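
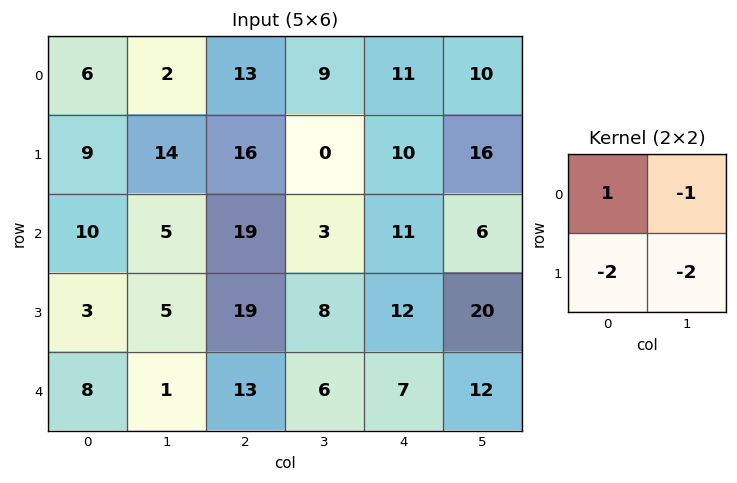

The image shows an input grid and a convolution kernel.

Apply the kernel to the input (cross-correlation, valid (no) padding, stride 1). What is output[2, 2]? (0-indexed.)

The receptive field on the input at this output position is [19 3 / 19 8]. Elementwise product with the kernel and sum: 19·1 + 3·-1 + 19·-2 + 8·-2.

-38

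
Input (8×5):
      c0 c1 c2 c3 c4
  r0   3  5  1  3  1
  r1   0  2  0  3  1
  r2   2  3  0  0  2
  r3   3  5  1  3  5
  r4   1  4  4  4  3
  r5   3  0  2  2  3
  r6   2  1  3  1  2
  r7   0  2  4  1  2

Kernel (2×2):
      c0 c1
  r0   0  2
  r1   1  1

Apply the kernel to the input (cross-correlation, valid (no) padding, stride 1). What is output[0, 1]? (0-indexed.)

4

The receptive field on the input at this output position is [5 1 / 2 0]. Elementwise product with the kernel and sum: 1·2 + 2·1 + 0·1.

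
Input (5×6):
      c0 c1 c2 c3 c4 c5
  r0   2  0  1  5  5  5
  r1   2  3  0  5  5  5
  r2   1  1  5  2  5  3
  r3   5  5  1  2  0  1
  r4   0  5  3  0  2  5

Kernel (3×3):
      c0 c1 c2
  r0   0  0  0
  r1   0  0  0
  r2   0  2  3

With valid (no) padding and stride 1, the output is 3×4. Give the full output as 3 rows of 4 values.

Output[0,0]: The receptive field on the input at this output position is [2 0 1 / 2 3 0 / 1 1 5]. Elementwise product with the kernel and sum: 1·2 + 5·3.
Output[0,1]: The receptive field on the input at this output position is [0 1 5 / 3 0 5 / 1 5 2]. Elementwise product with the kernel and sum: 5·2 + 2·3.

17 16 19 19
13 8 4 3
19 6 6 19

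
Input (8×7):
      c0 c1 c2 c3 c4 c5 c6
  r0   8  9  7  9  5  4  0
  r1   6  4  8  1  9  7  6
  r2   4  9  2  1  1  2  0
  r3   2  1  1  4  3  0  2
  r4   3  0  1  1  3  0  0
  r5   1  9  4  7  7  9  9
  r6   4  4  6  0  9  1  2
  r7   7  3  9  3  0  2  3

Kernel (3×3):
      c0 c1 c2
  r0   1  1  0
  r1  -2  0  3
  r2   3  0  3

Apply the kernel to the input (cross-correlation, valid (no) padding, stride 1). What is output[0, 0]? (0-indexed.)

The receptive field on the input at this output position is [8 9 7 / 6 4 8 / 4 9 2]. Elementwise product with the kernel and sum: 8·1 + 9·1 + 6·-2 + 8·3 + 4·3 + 2·3.

47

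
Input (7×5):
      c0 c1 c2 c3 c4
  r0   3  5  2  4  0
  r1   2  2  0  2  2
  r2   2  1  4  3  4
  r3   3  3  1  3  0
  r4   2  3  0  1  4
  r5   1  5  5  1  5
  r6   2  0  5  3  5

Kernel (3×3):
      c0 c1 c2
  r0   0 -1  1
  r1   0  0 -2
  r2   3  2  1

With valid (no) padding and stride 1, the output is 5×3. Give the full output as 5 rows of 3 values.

Output[0,0]: The receptive field on the input at this output position is [3 5 2 / 2 2 0 / 2 1 4]. Elementwise product with the kernel and sum: 5·-1 + 2·1 + 0·-2 + 2·3 + 1·2 + 4·1.
Output[0,1]: The receptive field on the input at this output position is [5 2 4 / 2 0 2 / 1 4 3]. Elementwise product with the kernel and sum: 2·-1 + 4·1 + 2·-2 + 1·3 + 4·2 + 3·1.

9 12 14
6 10 1
13 3 7
16 26 11
-2 12 19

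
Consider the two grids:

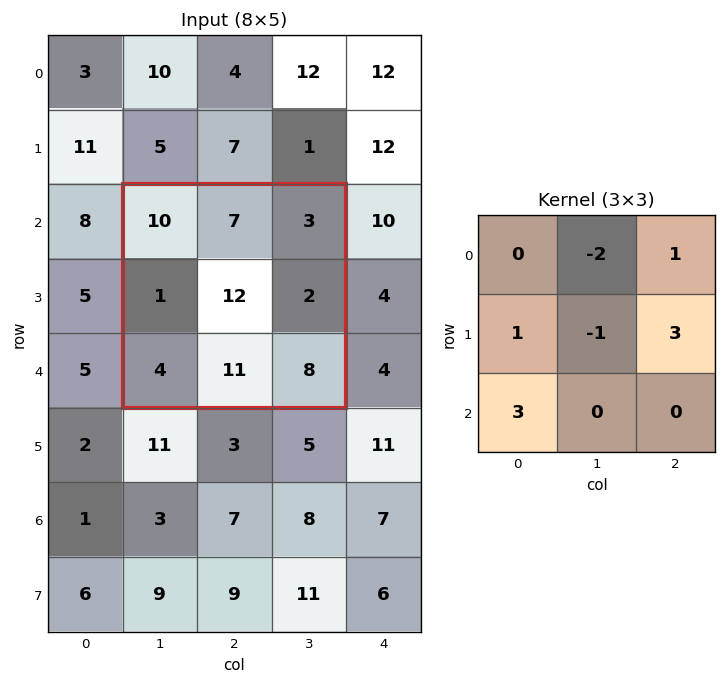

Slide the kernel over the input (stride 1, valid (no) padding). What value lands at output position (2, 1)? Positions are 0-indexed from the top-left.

The receptive field on the input at this output position is [10 7 3 / 1 12 2 / 4 11 8]. Elementwise product with the kernel and sum: 7·-2 + 3·1 + 1·1 + 12·-1 + 2·3 + 4·3.

-4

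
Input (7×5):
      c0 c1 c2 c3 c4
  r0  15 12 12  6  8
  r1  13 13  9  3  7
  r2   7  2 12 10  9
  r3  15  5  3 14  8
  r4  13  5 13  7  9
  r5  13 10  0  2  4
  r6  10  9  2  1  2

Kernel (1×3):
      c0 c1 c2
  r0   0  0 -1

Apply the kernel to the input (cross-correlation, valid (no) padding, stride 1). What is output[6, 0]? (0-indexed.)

-2

The receptive field on the input at this output position is [10 9 2]. Elementwise product with the kernel and sum: 2·-1.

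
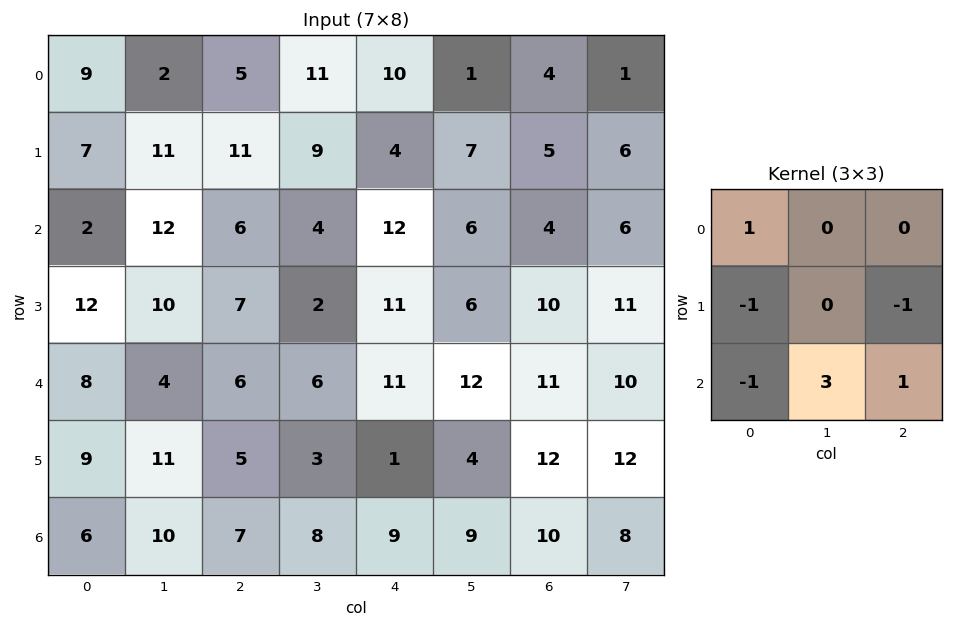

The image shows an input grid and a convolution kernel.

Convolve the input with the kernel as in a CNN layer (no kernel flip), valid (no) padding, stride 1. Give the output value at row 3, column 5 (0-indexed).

28

The receptive field on the input at this output position is [6 10 11 / 12 11 10 / 4 12 12]. Elementwise product with the kernel and sum: 6·1 + 12·-1 + 10·-1 + 4·-1 + 12·3 + 12·1.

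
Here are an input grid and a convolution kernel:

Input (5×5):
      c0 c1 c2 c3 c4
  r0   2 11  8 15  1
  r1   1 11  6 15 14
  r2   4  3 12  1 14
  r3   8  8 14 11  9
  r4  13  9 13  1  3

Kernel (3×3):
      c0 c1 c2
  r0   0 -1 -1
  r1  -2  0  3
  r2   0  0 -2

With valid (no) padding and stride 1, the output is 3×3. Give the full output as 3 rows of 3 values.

-27 -2 -14
-17 -46 -29
-15 2 -22

Output[0,0]: The receptive field on the input at this output position is [2 11 8 / 1 11 6 / 4 3 12]. Elementwise product with the kernel and sum: 11·-1 + 8·-1 + 1·-2 + 6·3 + 12·-2.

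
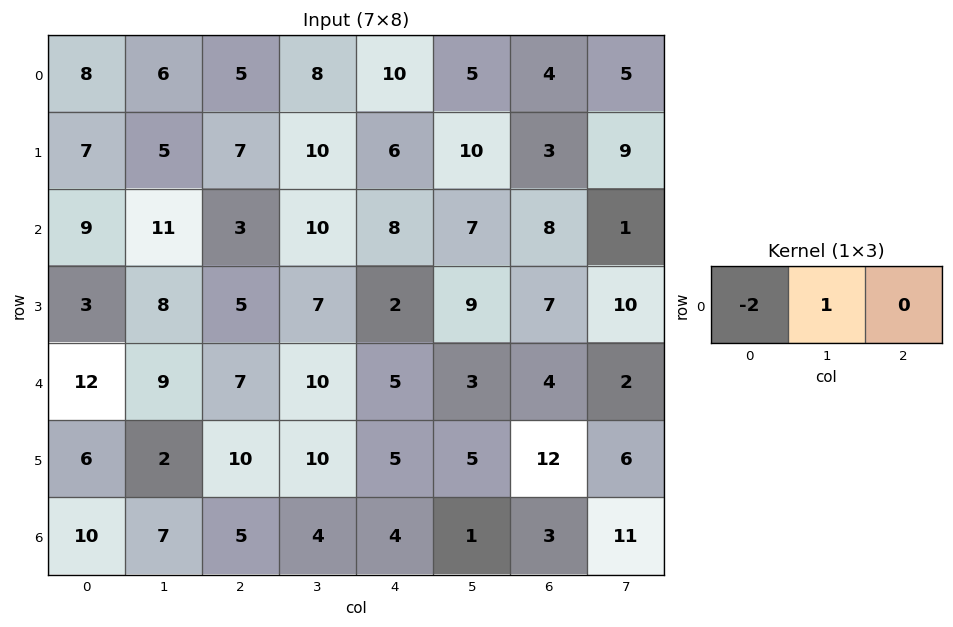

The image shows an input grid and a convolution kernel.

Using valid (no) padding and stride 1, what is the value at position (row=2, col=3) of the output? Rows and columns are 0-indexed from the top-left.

-12

The receptive field on the input at this output position is [10 8 7]. Elementwise product with the kernel and sum: 10·-2 + 8·1.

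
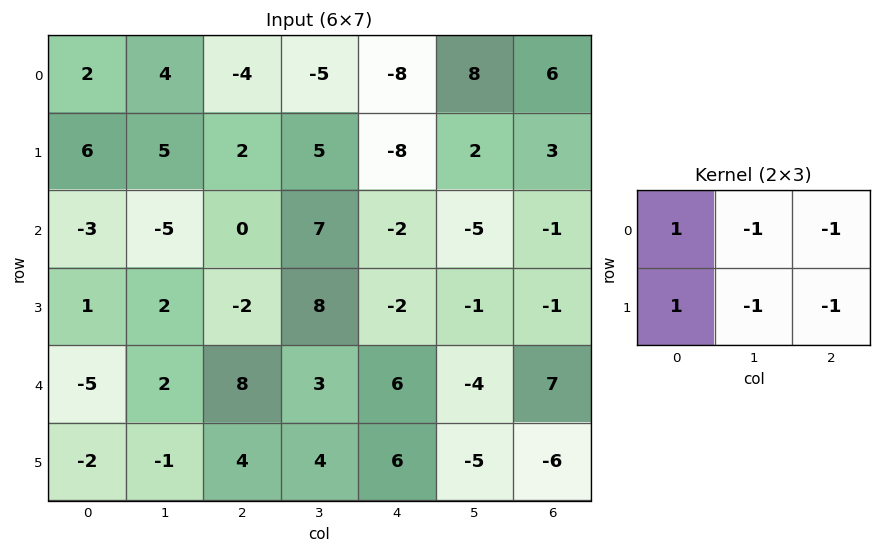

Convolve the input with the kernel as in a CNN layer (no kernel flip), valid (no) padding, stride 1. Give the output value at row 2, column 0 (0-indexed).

3

The receptive field on the input at this output position is [-3 -5 0 / 1 2 -2]. Elementwise product with the kernel and sum: -3·1 + -5·-1 + 0·-1 + 1·1 + 2·-1 + -2·-1.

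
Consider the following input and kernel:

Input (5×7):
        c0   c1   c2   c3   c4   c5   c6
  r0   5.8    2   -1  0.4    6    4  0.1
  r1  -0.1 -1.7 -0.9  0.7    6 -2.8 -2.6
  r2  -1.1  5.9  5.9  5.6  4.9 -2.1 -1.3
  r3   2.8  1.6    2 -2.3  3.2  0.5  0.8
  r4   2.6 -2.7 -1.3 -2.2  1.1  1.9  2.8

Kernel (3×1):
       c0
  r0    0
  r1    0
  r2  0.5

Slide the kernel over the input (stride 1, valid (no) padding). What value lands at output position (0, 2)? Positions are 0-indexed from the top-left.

The receptive field on the input at this output position is [-1 / -0.9 / 5.9]. Elementwise product with the kernel and sum: 5.9·0.5.

2.95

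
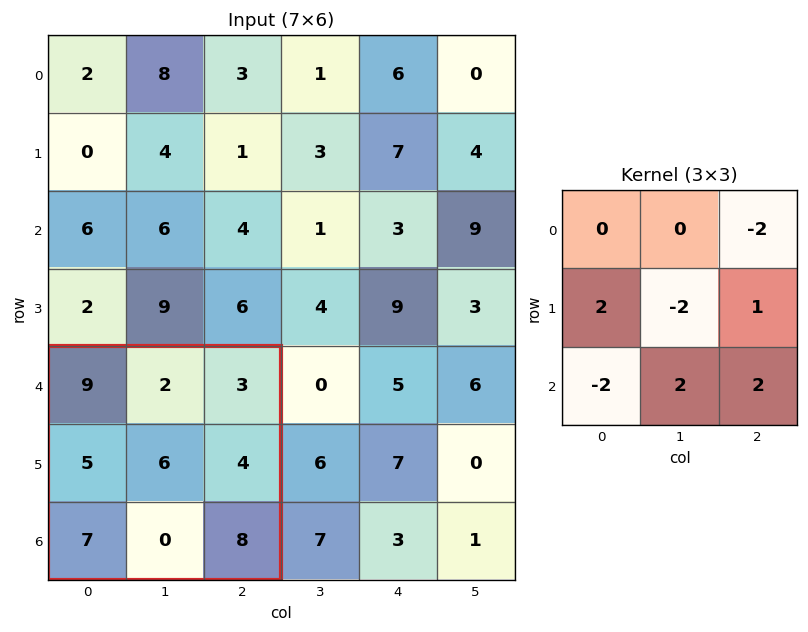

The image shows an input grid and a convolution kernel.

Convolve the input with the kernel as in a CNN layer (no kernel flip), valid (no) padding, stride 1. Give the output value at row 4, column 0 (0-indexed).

The receptive field on the input at this output position is [9 2 3 / 5 6 4 / 7 0 8]. Elementwise product with the kernel and sum: 3·-2 + 5·2 + 6·-2 + 4·1 + 7·-2 + 0·2 + 8·2.

-2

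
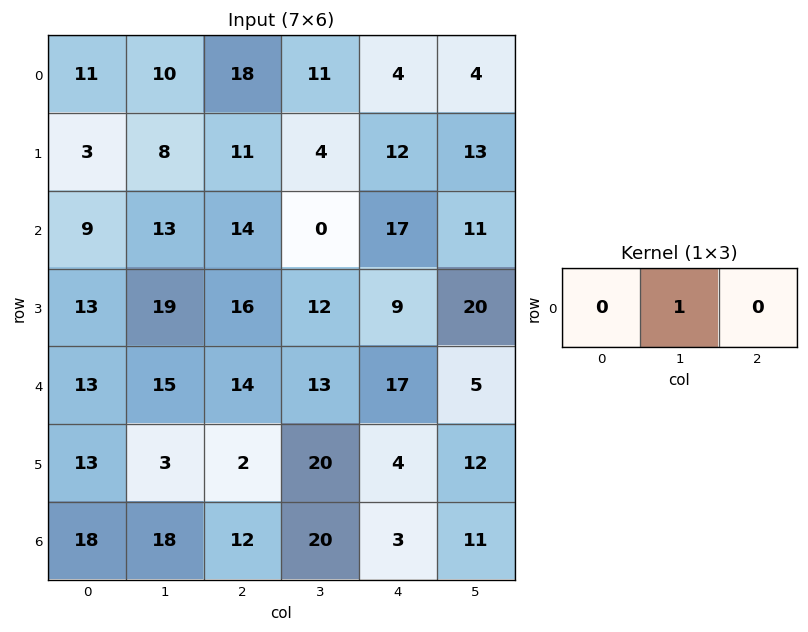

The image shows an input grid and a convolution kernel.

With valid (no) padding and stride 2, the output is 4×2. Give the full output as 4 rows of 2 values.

10 11
13 0
15 13
18 20

Output[0,0]: The receptive field on the input at this output position is [11 10 18]. Elementwise product with the kernel and sum: 10·1.
Output[0,1]: The receptive field on the input at this output position is [18 11 4]. Elementwise product with the kernel and sum: 11·1.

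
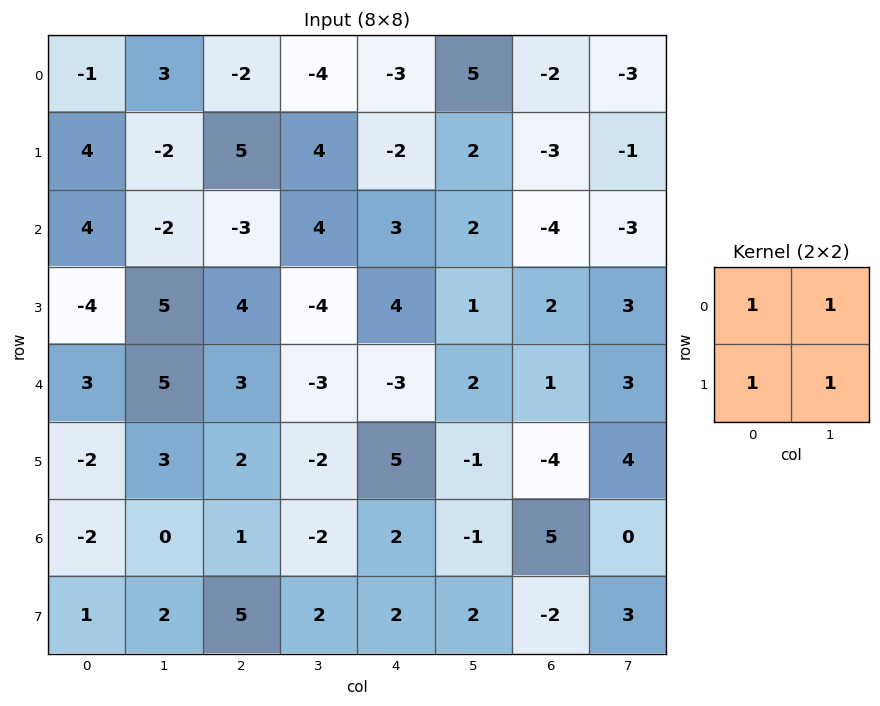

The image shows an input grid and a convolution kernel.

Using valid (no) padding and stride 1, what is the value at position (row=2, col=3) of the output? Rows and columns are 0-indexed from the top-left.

7

The receptive field on the input at this output position is [4 3 / -4 4]. Elementwise product with the kernel and sum: 4·1 + 3·1 + -4·1 + 4·1.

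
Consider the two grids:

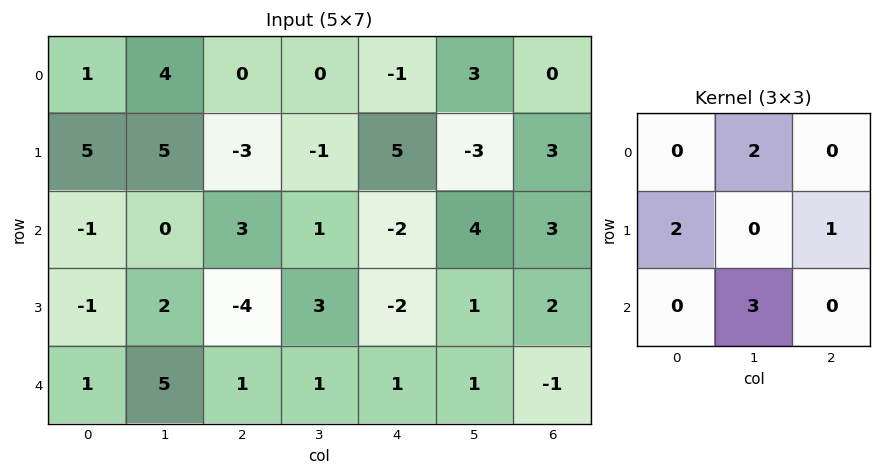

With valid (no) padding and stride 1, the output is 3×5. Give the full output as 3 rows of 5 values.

15 18 2 -13 31
17 -17 11 10 -4
9 16 -5 6 9

Output[0,0]: The receptive field on the input at this output position is [1 4 0 / 5 5 -3 / -1 0 3]. Elementwise product with the kernel and sum: 4·2 + 5·2 + -3·1 + 0·3.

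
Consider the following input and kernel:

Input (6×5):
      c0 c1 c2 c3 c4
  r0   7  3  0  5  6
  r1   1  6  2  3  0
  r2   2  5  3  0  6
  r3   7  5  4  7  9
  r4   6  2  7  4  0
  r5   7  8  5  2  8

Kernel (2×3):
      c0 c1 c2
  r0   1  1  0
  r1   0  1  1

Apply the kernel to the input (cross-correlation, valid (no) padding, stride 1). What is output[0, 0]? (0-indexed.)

The receptive field on the input at this output position is [7 3 0 / 1 6 2]. Elementwise product with the kernel and sum: 7·1 + 3·1 + 6·1 + 2·1.

18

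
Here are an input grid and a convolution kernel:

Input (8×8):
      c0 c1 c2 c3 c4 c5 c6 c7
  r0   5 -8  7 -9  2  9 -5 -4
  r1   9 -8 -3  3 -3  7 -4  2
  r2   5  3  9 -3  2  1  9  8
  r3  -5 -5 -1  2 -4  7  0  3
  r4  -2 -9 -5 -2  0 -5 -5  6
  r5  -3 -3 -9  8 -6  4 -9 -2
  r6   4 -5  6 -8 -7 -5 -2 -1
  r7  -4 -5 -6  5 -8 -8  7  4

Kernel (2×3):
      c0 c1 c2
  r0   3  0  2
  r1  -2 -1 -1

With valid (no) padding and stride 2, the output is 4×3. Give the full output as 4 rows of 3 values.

Output[0,0]: The receptive field on the input at this output position is [5 -8 7 / 9 -8 -3]. Elementwise product with the kernel and sum: 5·3 + 7·2 + 9·-2 + -8·-1 + -3·-1.

22 31 -1
49 35 25
2 1 7
43 19 -8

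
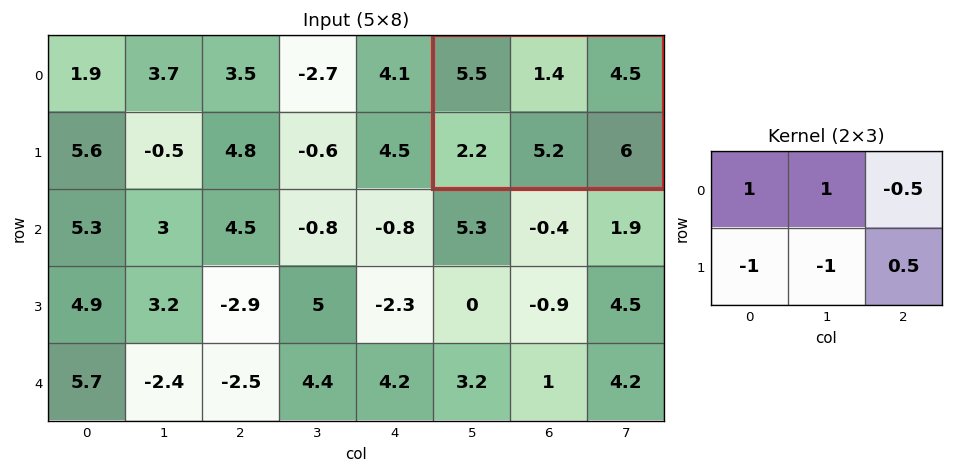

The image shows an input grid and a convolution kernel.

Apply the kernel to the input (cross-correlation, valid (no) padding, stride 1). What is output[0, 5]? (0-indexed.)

The receptive field on the input at this output position is [5.5 1.4 4.5 / 2.2 5.2 6]. Elementwise product with the kernel and sum: 5.5·1 + 1.4·1 + 4.5·-0.5 + 2.2·-1 + 5.2·-1 + 6·0.5.

0.25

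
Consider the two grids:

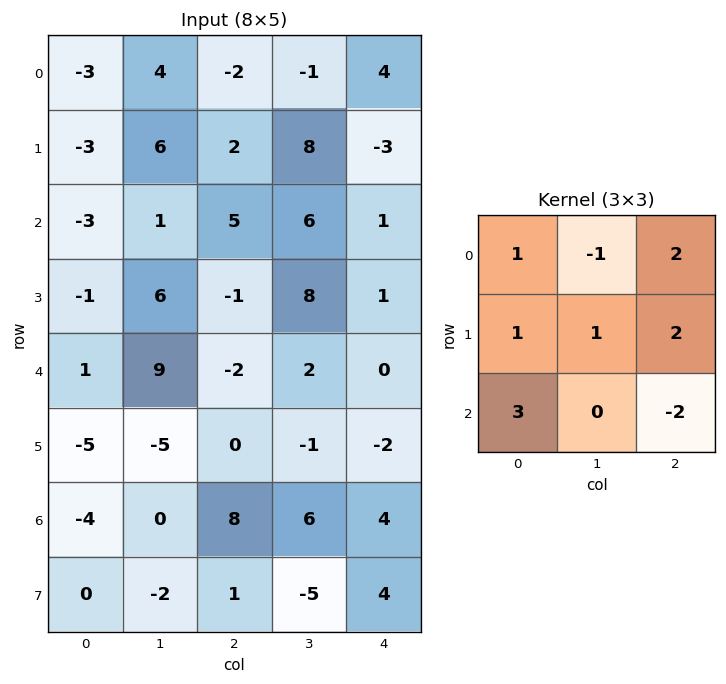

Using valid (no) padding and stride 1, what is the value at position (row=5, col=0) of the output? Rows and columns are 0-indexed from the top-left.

10

The receptive field on the input at this output position is [-5 -5 0 / -4 0 8 / 0 -2 1]. Elementwise product with the kernel and sum: -5·1 + -5·-1 + 0·2 + -4·1 + 0·1 + 8·2 + 0·3 + 1·-2.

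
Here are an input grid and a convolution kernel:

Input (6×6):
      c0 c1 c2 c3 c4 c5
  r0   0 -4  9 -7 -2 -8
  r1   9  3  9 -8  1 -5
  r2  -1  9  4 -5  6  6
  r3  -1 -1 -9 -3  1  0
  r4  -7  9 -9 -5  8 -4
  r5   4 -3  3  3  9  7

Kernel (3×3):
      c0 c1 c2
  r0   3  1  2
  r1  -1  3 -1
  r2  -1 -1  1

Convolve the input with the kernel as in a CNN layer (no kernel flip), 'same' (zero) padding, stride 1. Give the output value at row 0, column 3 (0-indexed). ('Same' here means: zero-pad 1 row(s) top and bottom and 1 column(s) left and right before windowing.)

-28

The receptive field on the zero-padded input at this output position is [0 0 0 / 9 -7 -2 / 9 -8 1]. Elementwise product with the kernel and sum: 0·3 + 0·1 + 0·2 + 9·-1 + -7·3 + -2·-1 + 9·-1 + -8·-1 + 1·1.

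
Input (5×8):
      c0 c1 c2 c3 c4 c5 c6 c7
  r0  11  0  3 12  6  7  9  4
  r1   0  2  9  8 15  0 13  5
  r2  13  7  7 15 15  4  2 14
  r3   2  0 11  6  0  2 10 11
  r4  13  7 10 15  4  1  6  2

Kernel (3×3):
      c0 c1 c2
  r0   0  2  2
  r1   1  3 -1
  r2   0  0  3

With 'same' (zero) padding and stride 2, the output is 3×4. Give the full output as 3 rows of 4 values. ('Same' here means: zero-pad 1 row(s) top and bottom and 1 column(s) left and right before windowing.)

39 21 23 45
36 65 92 65
36 56 30 59

Output[0,0]: The receptive field on the zero-padded input at this output position is [0 0 0 / 0 11 0 / 0 0 2]. Elementwise product with the kernel and sum: 0·2 + 0·2 + 0·1 + 11·3 + 0·-1 + 2·3.
Output[0,1]: The receptive field on the zero-padded input at this output position is [0 0 0 / 0 3 12 / 2 9 8]. Elementwise product with the kernel and sum: 0·2 + 0·2 + 0·1 + 3·3 + 12·-1 + 8·3.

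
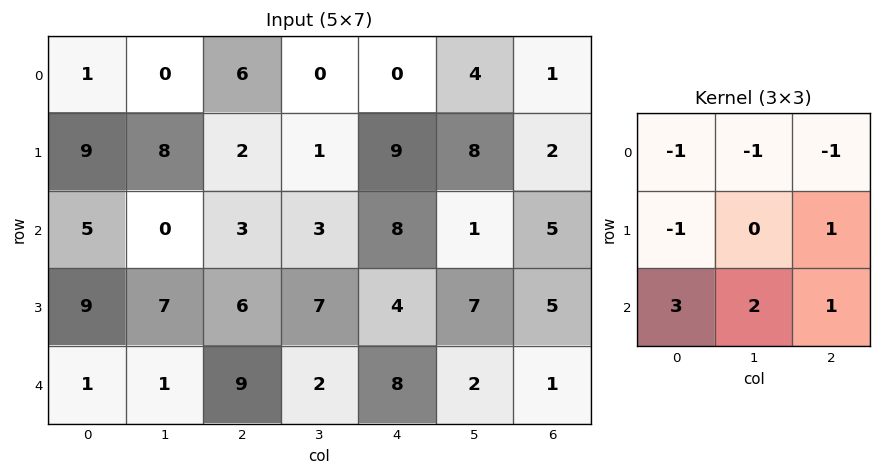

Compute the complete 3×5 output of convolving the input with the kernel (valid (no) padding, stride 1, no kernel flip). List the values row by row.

4 -4 24 29 19
26 32 29 16 9
3 17 23 12 16

Output[0,0]: The receptive field on the input at this output position is [1 0 6 / 9 8 2 / 5 0 3]. Elementwise product with the kernel and sum: 1·-1 + 0·-1 + 6·-1 + 9·-1 + 2·1 + 5·3 + 0·2 + 3·1.
Output[0,1]: The receptive field on the input at this output position is [0 6 0 / 8 2 1 / 0 3 3]. Elementwise product with the kernel and sum: 0·-1 + 6·-1 + 0·-1 + 8·-1 + 1·1 + 0·3 + 3·2 + 3·1.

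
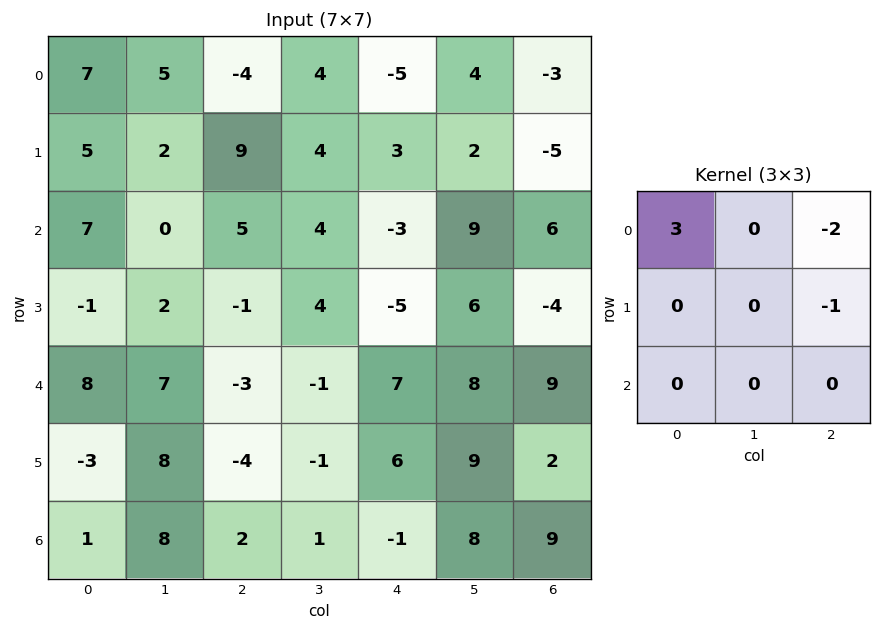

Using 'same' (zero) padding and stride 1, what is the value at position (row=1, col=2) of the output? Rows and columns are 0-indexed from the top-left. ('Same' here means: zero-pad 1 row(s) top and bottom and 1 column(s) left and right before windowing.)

The receptive field on the zero-padded input at this output position is [5 -4 4 / 2 9 4 / 0 5 4]. Elementwise product with the kernel and sum: 5·3 + 4·-2 + 4·-1.

3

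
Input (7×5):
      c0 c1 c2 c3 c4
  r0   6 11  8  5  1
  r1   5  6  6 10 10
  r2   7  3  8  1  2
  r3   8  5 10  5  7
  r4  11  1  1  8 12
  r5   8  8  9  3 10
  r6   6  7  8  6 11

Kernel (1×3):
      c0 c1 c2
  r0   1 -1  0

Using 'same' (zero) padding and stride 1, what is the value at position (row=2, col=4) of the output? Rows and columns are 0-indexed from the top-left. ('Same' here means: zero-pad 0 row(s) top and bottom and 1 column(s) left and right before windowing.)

The receptive field on the zero-padded input at this output position is [1 2 0]. Elementwise product with the kernel and sum: 1·1 + 2·-1.

-1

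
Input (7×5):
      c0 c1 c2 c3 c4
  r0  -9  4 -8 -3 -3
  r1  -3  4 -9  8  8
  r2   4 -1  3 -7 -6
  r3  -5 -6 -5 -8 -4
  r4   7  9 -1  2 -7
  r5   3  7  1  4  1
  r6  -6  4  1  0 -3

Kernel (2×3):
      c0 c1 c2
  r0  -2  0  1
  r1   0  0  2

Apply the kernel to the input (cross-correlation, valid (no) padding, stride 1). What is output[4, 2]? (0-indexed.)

The receptive field on the input at this output position is [-1 2 -7 / 1 4 1]. Elementwise product with the kernel and sum: -1·-2 + -7·1 + 1·2.

-3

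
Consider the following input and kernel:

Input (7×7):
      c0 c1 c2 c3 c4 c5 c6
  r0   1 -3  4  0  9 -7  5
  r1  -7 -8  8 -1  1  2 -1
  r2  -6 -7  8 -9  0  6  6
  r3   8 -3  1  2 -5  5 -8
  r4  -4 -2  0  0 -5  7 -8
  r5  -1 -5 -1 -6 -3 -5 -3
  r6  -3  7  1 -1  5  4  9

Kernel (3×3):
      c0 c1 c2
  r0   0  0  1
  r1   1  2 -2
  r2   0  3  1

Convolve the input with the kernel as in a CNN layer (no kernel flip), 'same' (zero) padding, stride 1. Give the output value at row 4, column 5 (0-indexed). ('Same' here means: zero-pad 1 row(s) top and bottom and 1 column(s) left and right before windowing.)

The receptive field on the zero-padded input at this output position is [-5 5 -8 / -5 7 -8 / -3 -5 -3]. Elementwise product with the kernel and sum: -8·1 + -5·1 + 7·2 + -8·-2 + -5·3 + -3·1.

-1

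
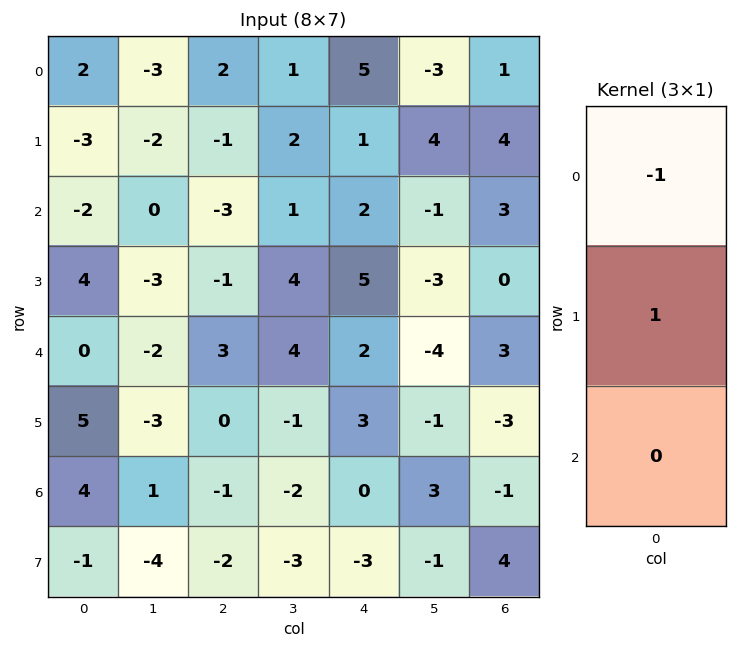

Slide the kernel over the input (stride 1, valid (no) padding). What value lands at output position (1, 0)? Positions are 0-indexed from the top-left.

The receptive field on the input at this output position is [-3 / -2 / 4]. Elementwise product with the kernel and sum: -3·-1 + -2·1.

1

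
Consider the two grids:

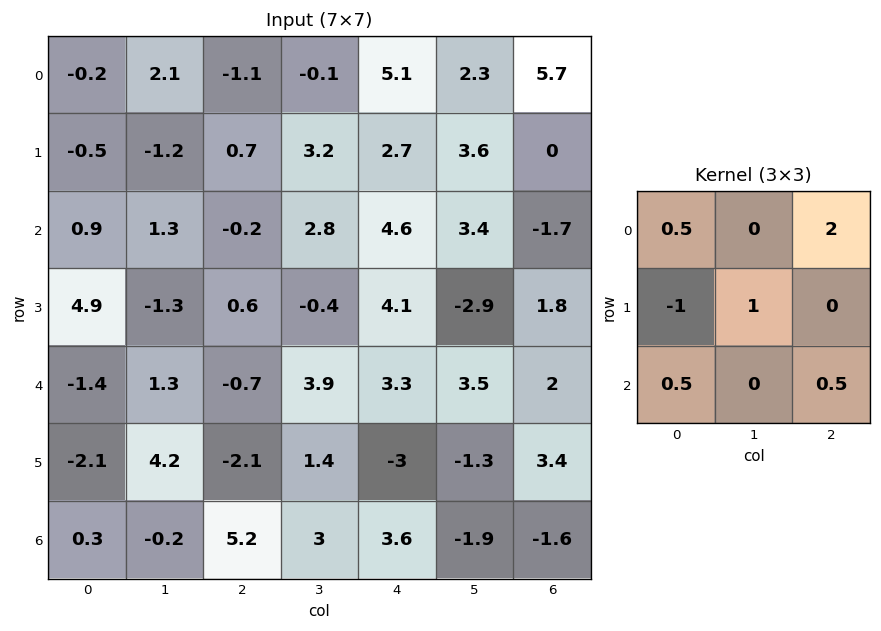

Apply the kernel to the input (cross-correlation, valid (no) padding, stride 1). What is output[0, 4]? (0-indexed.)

16.3

The receptive field on the input at this output position is [5.1 2.3 5.7 / 2.7 3.6 0 / 4.6 3.4 -1.7]. Elementwise product with the kernel and sum: 5.1·0.5 + 5.7·2 + 2.7·-1 + 3.6·1 + 4.6·0.5 + -1.7·0.5.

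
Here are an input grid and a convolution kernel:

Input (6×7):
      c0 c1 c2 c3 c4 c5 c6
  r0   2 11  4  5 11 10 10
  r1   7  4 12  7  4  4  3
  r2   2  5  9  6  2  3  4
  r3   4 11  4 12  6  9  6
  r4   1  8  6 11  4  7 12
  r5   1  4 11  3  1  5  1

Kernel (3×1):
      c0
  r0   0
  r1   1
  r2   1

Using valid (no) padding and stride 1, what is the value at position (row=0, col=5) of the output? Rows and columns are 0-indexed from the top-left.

The receptive field on the input at this output position is [10 / 4 / 3]. Elementwise product with the kernel and sum: 4·1 + 3·1.

7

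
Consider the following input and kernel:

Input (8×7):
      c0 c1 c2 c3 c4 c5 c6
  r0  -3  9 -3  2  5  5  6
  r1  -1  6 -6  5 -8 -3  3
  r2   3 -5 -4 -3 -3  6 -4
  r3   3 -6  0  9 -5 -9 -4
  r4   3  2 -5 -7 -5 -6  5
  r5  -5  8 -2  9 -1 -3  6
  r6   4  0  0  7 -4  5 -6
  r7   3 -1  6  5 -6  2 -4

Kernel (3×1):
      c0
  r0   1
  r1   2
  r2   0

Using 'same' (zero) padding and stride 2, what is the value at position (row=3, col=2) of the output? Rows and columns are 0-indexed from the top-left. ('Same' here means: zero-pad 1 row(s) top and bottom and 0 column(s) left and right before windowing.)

The receptive field on the zero-padded input at this output position is [-1 / -4 / -6]. Elementwise product with the kernel and sum: -1·1 + -4·2.

-9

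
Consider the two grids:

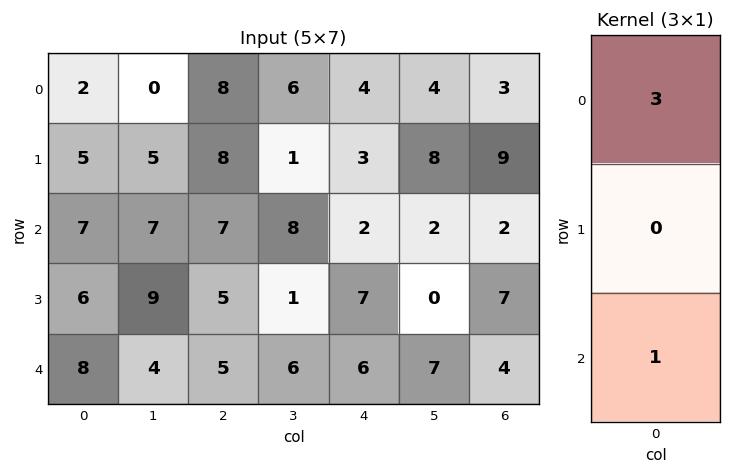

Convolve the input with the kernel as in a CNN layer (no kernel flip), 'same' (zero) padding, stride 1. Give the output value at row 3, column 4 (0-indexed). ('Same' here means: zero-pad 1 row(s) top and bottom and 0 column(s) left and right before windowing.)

The receptive field on the zero-padded input at this output position is [2 / 7 / 6]. Elementwise product with the kernel and sum: 2·3 + 6·1.

12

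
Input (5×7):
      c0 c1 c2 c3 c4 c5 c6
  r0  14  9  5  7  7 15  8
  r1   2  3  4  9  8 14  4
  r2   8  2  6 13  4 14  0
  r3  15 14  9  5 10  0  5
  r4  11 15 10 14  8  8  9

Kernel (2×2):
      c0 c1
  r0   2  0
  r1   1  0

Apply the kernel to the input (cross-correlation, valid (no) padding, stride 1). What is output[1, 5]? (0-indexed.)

The receptive field on the input at this output position is [14 4 / 14 0]. Elementwise product with the kernel and sum: 14·2 + 14·1.

42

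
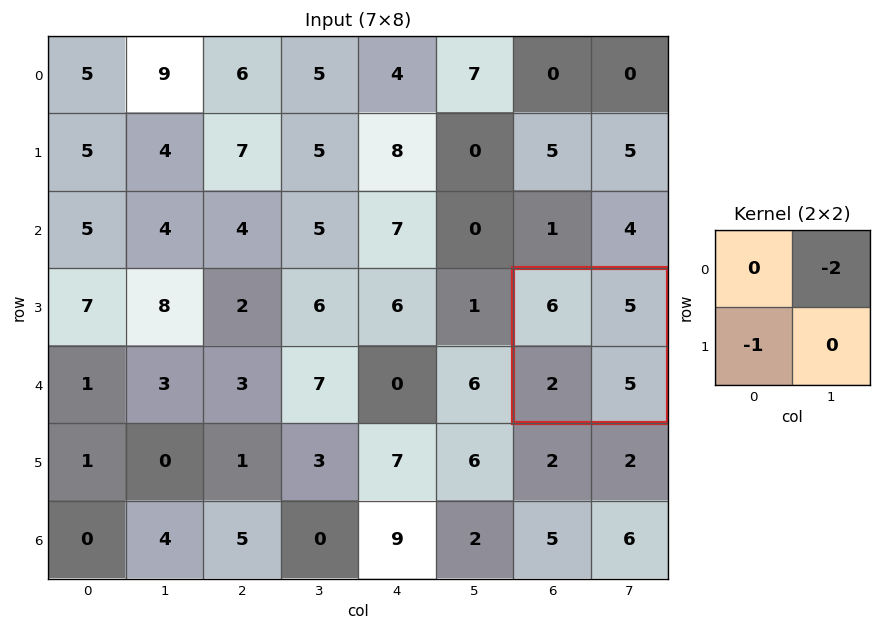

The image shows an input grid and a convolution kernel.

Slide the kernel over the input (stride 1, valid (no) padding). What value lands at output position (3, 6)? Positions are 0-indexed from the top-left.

The receptive field on the input at this output position is [6 5 / 2 5]. Elementwise product with the kernel and sum: 5·-2 + 2·-1.

-12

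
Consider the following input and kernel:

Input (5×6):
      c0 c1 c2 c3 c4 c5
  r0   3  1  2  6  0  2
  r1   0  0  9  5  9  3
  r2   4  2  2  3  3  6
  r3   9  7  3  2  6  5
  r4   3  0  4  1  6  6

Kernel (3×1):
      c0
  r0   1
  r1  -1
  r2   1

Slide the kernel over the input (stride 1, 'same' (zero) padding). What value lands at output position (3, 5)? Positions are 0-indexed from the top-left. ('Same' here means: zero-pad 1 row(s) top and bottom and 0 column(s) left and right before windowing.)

7

The receptive field on the zero-padded input at this output position is [6 / 5 / 6]. Elementwise product with the kernel and sum: 6·1 + 5·-1 + 6·1.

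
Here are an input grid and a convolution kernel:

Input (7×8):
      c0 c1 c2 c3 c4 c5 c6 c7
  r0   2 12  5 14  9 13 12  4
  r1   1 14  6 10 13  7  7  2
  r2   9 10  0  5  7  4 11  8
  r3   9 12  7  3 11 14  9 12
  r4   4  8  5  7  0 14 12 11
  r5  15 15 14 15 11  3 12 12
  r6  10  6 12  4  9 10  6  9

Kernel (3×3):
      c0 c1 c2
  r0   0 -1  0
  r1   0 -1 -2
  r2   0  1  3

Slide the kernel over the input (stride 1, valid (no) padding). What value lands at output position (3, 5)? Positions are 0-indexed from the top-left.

The receptive field on the input at this output position is [14 9 12 / 14 12 11 / 3 12 12]. Elementwise product with the kernel and sum: 9·-1 + 12·-1 + 11·-2 + 12·1 + 12·3.

5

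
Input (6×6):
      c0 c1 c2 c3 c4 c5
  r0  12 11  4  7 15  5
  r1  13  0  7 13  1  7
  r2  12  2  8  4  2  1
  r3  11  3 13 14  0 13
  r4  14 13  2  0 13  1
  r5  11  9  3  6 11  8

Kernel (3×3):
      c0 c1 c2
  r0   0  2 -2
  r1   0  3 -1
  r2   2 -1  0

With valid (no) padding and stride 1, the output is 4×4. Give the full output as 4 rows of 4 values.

29 -2 34 22
3 1 46 21
-1 57 50 -24
30 19 15 13

Output[0,0]: The receptive field on the input at this output position is [12 11 4 / 13 0 7 / 12 2 8]. Elementwise product with the kernel and sum: 11·2 + 4·-2 + 0·3 + 7·-1 + 12·2 + 2·-1.
Output[0,1]: The receptive field on the input at this output position is [11 4 7 / 0 7 13 / 2 8 4]. Elementwise product with the kernel and sum: 4·2 + 7·-2 + 7·3 + 13·-1 + 2·2 + 8·-1.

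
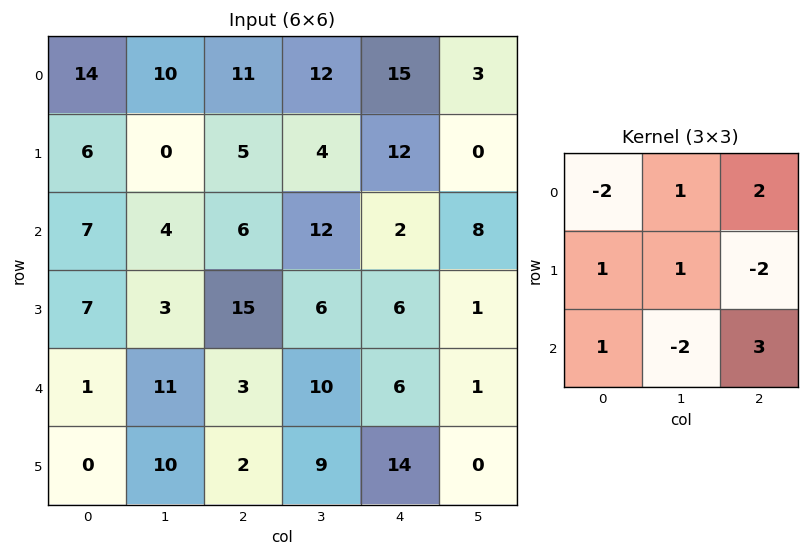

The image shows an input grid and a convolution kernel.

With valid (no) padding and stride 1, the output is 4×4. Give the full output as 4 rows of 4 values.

Output[0,0]: The receptive field on the input at this output position is [14 10 11 / 6 0 5 / 7 4 6]. Elementwise product with the kernel and sum: 14·-2 + 10·1 + 11·2 + 6·1 + 0·1 + 5·-2 + 7·1 + 4·-2 + 6·3.
Output[0,1]: The receptive field on the input at this output position is [10 11 12 / 0 5 4 / 4 6 12]. Elementwise product with the kernel and sum: 10·-2 + 11·1 + 12·2 + 0·1 + 5·1 + 4·-2 + 4·1 + 6·-2 + 12·3.

17 40 -7 45
43 -10 53 -1
-30 63 14 5
11 48 15 -9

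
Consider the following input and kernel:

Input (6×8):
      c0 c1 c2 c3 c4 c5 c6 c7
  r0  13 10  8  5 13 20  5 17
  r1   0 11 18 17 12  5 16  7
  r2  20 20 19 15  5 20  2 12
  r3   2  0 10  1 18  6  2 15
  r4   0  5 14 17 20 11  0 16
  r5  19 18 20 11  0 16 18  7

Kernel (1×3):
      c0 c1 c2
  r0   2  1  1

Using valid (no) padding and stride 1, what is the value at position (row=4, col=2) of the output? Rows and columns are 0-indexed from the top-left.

The receptive field on the input at this output position is [14 17 20]. Elementwise product with the kernel and sum: 14·2 + 17·1 + 20·1.

65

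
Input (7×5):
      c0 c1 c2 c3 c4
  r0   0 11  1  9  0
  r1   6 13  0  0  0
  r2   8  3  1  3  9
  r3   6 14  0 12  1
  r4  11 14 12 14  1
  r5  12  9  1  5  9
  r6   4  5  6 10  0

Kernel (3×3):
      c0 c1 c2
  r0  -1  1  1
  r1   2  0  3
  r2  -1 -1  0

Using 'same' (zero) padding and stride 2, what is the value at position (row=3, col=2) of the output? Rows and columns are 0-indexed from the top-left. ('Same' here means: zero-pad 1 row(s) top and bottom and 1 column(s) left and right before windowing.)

24

The receptive field on the zero-padded input at this output position is [5 9 0 / 10 0 0 / 0 0 0]. Elementwise product with the kernel and sum: 5·-1 + 9·1 + 0·1 + 10·2 + 0·3 + 0·-1 + 0·-1.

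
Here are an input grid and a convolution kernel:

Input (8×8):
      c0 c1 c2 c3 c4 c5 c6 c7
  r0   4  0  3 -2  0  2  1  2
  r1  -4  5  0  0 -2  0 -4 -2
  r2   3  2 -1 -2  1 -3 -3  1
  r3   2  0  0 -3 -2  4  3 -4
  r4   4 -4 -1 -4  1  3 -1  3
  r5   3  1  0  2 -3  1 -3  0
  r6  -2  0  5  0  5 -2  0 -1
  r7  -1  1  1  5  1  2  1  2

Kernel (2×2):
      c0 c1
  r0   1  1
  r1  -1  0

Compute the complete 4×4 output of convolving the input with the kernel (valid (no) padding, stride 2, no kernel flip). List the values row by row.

Output[0,0]: The receptive field on the input at this output position is [4 0 / -4 5]. Elementwise product with the kernel and sum: 4·1 + 0·1 + -4·-1.
Output[0,1]: The receptive field on the input at this output position is [3 -2 / 0 0]. Elementwise product with the kernel and sum: 3·1 + -2·1 + 0·-1.

8 1 4 7
3 -3 0 -5
-3 -5 7 5
-1 4 2 -2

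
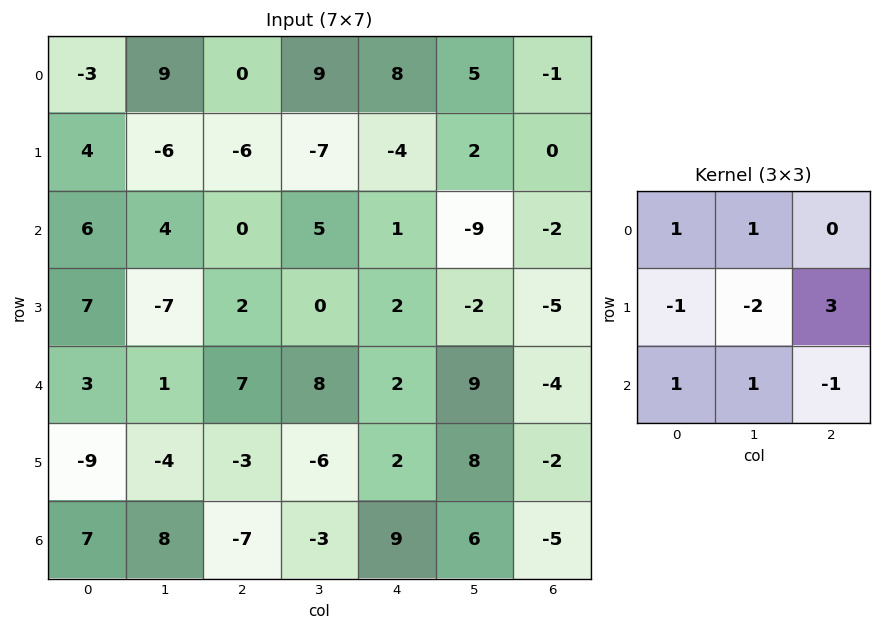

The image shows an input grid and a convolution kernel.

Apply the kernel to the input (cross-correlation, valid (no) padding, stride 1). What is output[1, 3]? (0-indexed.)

The receptive field on the input at this output position is [-7 -4 2 / 5 1 -9 / 0 2 -2]. Elementwise product with the kernel and sum: -7·1 + -4·1 + 5·-1 + 1·-2 + -9·3 + 0·1 + 2·1 + -2·-1.

-41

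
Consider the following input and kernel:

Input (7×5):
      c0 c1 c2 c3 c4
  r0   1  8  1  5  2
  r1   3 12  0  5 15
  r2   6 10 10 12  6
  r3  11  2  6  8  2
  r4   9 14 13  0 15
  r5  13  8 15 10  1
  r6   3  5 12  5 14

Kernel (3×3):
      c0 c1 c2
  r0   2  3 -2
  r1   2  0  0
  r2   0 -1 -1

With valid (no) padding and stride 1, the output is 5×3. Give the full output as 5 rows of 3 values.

Output[0,0]: The receptive field on the input at this output position is [1 8 1 / 3 12 0 / 6 10 10]. Elementwise product with the kernel and sum: 1·2 + 8·3 + 1·-2 + 3·2 + 10·-1 + 10·-1.
Output[0,1]: The receptive field on the input at this output position is [8 1 5 / 12 0 5 / 10 10 12]. Elementwise product with the kernel and sum: 8·2 + 1·3 + 5·-2 + 12·2 + 10·-1 + 12·-1.

10 11 -5
46 20 -5
17 17 41
11 9 47
43 66 7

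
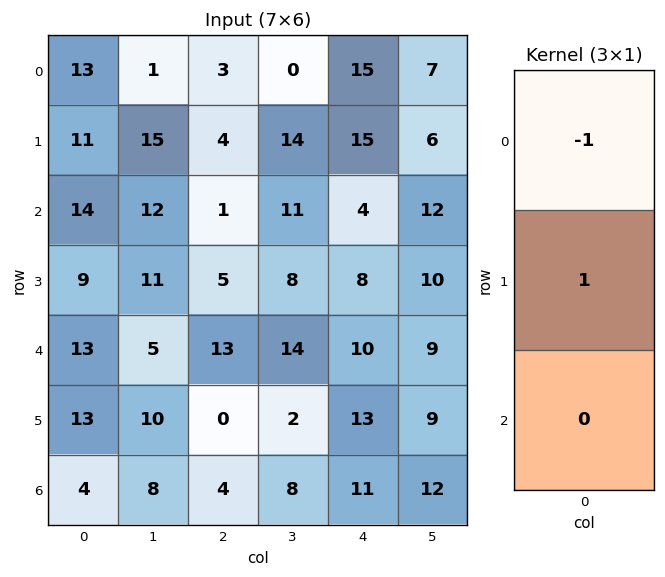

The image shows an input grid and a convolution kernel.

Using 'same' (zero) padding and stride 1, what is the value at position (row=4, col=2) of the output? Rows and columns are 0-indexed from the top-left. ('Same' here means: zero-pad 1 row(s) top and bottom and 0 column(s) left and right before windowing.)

The receptive field on the zero-padded input at this output position is [5 / 13 / 0]. Elementwise product with the kernel and sum: 5·-1 + 13·1.

8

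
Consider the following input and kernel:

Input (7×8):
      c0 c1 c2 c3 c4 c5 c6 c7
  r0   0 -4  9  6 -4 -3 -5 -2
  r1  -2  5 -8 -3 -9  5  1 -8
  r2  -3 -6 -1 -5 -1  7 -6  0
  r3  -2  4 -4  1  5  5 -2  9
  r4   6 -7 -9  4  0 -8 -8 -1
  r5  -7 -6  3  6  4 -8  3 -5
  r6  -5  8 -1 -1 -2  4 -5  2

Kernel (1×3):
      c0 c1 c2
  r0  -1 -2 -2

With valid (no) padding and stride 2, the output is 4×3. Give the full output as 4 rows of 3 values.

-10 -13 20
17 13 -1
26 1 32
-9 7 4

Output[0,0]: The receptive field on the input at this output position is [0 -4 9]. Elementwise product with the kernel and sum: 0·-1 + -4·-2 + 9·-2.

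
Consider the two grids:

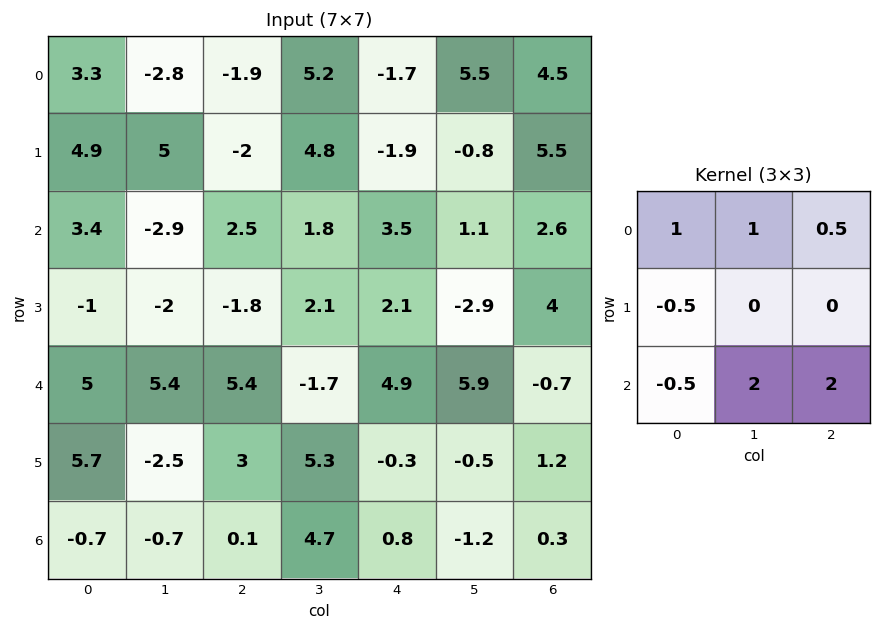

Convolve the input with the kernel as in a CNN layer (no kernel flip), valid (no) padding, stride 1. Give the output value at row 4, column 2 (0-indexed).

The receptive field on the input at this output position is [5.4 -1.7 4.9 / 3 5.3 -0.3 / 0.1 4.7 0.8]. Elementwise product with the kernel and sum: 5.4·1 + -1.7·1 + 4.9·0.5 + 3·-0.5 + 0.1·-0.5 + 4.7·2 + 0.8·2.

15.6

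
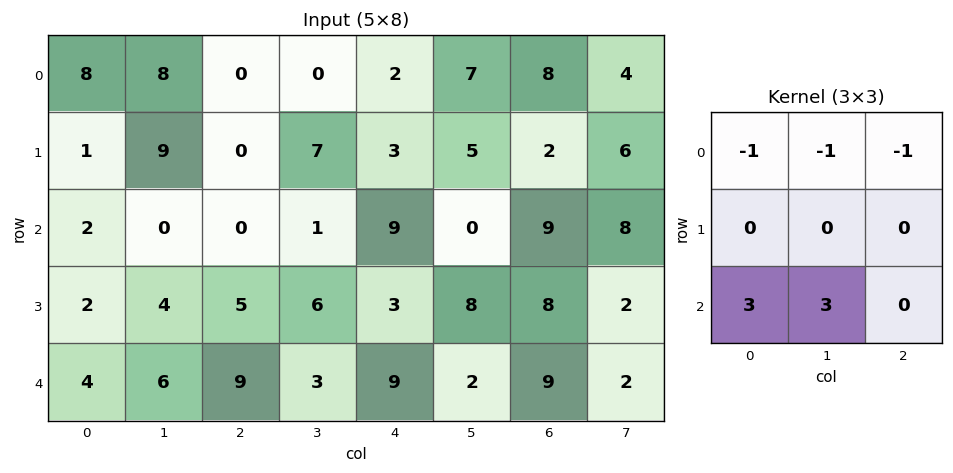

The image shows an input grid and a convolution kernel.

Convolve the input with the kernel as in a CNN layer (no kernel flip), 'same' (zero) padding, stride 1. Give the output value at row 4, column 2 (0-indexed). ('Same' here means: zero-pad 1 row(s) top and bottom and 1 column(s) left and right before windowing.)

-15

The receptive field on the zero-padded input at this output position is [4 5 6 / 6 9 3 / 0 0 0]. Elementwise product with the kernel and sum: 4·-1 + 5·-1 + 6·-1 + 0·3 + 0·3.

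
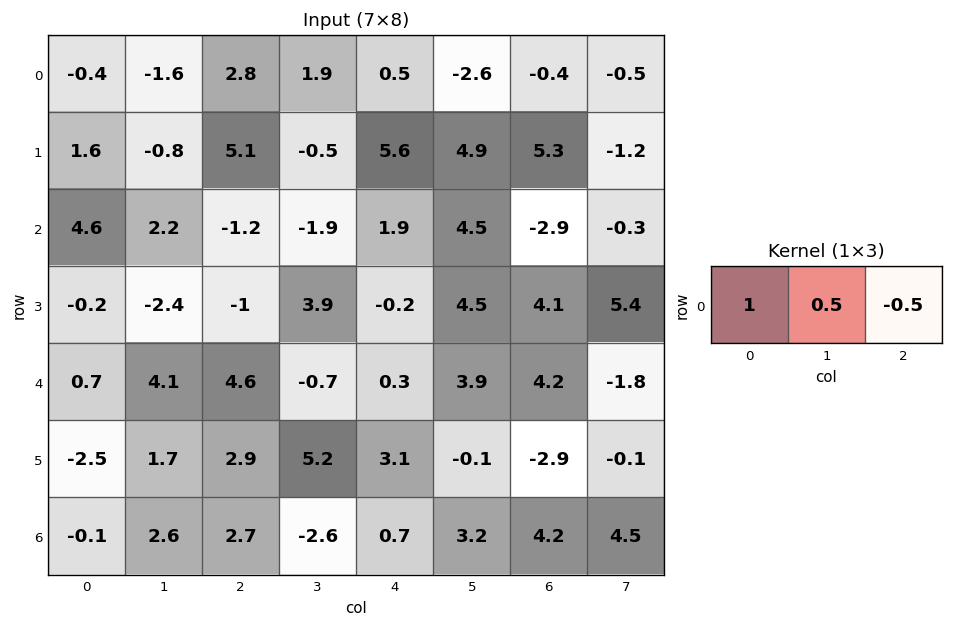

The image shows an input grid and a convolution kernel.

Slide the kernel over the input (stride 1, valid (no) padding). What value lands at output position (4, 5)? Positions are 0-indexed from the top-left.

6.9

The receptive field on the input at this output position is [3.9 4.2 -1.8]. Elementwise product with the kernel and sum: 3.9·1 + 4.2·0.5 + -1.8·-0.5.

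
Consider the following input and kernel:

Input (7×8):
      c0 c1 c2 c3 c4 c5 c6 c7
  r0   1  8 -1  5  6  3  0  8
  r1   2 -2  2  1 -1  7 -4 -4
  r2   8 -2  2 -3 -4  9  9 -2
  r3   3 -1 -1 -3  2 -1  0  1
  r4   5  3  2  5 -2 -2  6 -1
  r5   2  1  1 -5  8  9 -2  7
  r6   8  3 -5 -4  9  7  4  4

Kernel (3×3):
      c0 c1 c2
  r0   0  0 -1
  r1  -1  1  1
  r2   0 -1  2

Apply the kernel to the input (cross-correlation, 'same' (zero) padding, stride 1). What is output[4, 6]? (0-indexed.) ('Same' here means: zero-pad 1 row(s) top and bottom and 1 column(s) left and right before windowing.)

22

The receptive field on the zero-padded input at this output position is [-1 0 1 / -2 6 -1 / 9 -2 7]. Elementwise product with the kernel and sum: 1·-1 + -2·-1 + 6·1 + -1·1 + -2·-1 + 7·2.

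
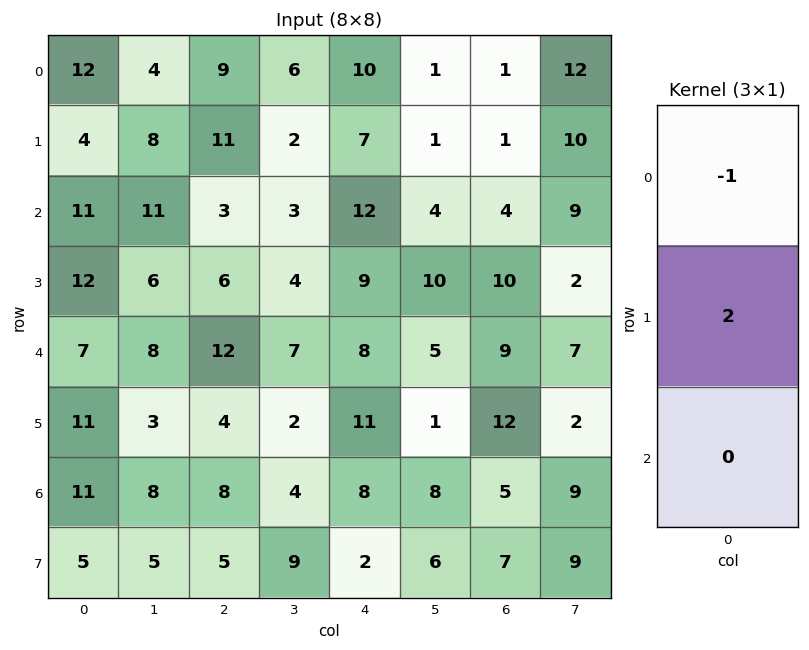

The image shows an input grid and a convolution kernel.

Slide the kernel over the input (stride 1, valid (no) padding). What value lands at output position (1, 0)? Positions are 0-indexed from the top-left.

The receptive field on the input at this output position is [4 / 11 / 12]. Elementwise product with the kernel and sum: 4·-1 + 11·2.

18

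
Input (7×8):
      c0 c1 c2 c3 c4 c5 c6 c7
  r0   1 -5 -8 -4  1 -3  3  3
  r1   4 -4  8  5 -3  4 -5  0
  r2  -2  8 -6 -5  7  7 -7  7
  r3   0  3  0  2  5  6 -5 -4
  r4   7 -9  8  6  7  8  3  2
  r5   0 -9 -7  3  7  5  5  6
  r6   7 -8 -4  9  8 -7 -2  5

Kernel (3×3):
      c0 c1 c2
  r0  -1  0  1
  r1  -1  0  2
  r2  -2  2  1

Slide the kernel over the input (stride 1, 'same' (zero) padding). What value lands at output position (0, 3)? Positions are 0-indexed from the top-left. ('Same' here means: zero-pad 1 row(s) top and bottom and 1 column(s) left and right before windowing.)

1

The receptive field on the zero-padded input at this output position is [0 0 0 / -8 -4 1 / 8 5 -3]. Elementwise product with the kernel and sum: 0·-1 + 0·1 + -8·-1 + 1·2 + 8·-2 + 5·2 + -3·1.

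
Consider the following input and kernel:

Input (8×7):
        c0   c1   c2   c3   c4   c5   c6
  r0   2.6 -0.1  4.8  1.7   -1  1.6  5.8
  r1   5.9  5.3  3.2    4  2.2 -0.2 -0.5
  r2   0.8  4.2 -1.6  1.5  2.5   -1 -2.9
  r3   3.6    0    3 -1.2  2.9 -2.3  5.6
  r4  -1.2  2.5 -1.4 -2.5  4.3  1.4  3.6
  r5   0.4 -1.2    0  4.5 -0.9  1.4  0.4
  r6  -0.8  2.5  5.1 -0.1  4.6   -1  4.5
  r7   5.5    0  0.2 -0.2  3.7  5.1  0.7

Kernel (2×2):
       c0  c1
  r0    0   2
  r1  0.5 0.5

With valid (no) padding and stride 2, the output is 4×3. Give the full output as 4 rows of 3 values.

Output[0,0]: The receptive field on the input at this output position is [2.6 -0.1 / 5.9 5.3]. Elementwise product with the kernel and sum: -0.1·2 + 5.9·0.5 + 5.3·0.5.

5.4 7 4.2
10.2 3.9 -1.7
4.6 -2.75 3.05
7.75 -0.2 2.4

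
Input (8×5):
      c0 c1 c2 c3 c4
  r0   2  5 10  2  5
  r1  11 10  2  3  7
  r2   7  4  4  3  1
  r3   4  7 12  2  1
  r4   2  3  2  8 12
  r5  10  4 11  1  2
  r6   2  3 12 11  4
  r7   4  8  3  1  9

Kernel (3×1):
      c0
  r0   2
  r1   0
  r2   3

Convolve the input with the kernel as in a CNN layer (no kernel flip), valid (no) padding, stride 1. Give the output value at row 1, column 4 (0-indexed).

17

The receptive field on the input at this output position is [7 / 1 / 1]. Elementwise product with the kernel and sum: 7·2 + 1·3.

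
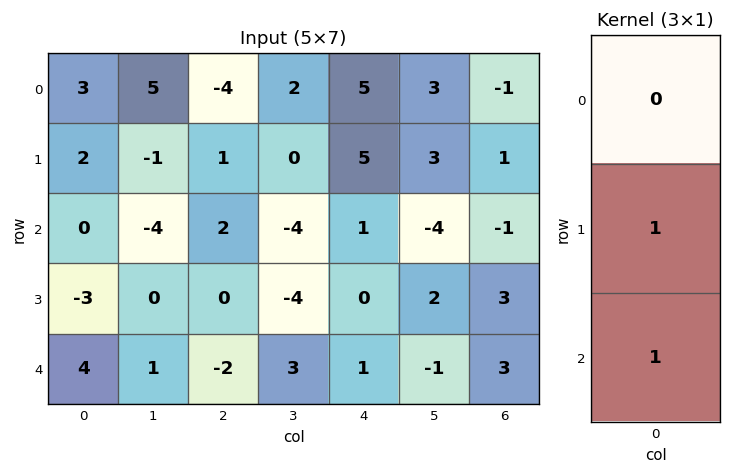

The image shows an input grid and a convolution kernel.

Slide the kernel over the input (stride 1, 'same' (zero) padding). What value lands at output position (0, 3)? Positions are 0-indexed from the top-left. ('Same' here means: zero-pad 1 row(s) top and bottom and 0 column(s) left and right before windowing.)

2

The receptive field on the zero-padded input at this output position is [0 / 2 / 0]. Elementwise product with the kernel and sum: 2·1 + 0·1.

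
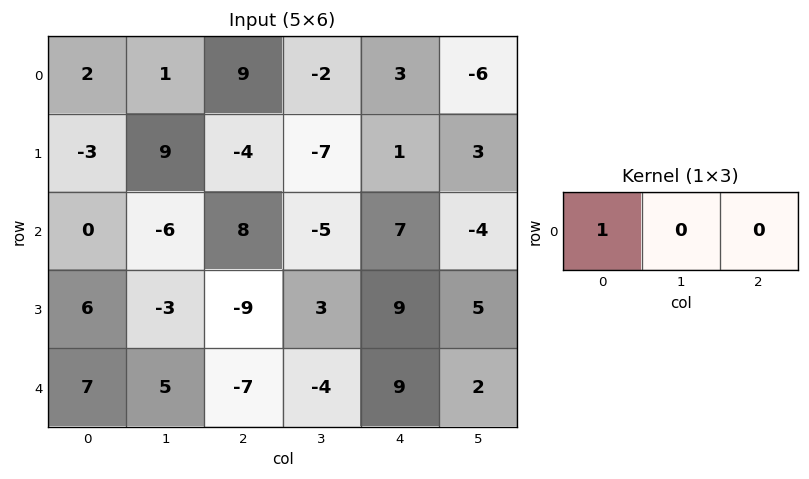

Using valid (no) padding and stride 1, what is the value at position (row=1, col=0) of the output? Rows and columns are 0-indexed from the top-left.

-3

The receptive field on the input at this output position is [-3 9 -4]. Elementwise product with the kernel and sum: -3·1.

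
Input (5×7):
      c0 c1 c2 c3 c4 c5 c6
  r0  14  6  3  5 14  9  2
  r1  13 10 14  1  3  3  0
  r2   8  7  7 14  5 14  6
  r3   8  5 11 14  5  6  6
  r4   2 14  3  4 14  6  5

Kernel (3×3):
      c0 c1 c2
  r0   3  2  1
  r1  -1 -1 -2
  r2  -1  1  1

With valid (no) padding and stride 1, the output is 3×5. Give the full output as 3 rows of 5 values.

Output[0,0]: The receptive field on the input at this output position is [14 6 3 / 13 10 14 / 8 7 7]. Elementwise product with the kernel and sum: 14·3 + 6·2 + 3·1 + 13·-1 + 10·-1 + 14·-2 + 8·-1 + 7·1 + 7·1.
Output[0,1]: The receptive field on the input at this output position is [6 3 5 / 10 14 1 / 7 7 14]. Elementwise product with the kernel and sum: 6·3 + 3·2 + 5·1 + 10·-1 + 14·-1 + 1·-2 + 7·-1 + 7·1 + 14·1.

12 17 24 47 71
52 37 24 -38 -9
25 -2 34 51 23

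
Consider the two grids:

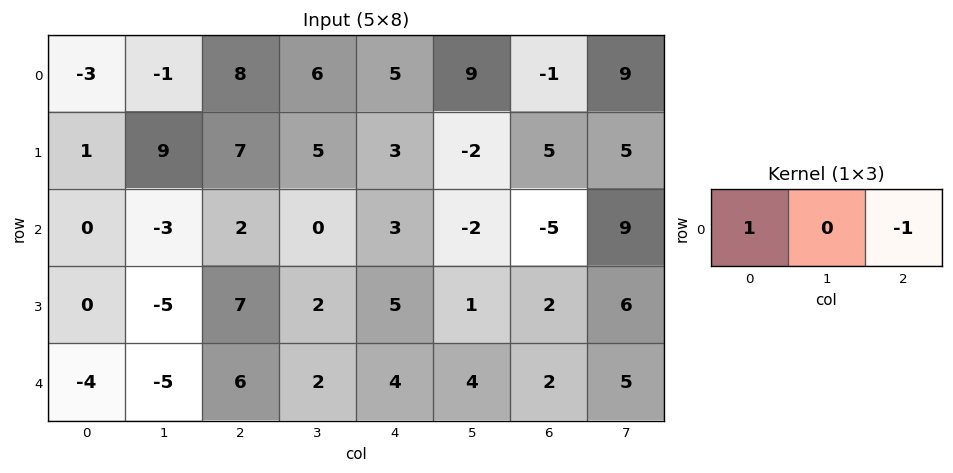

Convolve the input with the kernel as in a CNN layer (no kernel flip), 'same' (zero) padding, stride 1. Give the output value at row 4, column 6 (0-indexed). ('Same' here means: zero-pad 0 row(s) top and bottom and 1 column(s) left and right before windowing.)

The receptive field on the zero-padded input at this output position is [4 2 5]. Elementwise product with the kernel and sum: 4·1 + 5·-1.

-1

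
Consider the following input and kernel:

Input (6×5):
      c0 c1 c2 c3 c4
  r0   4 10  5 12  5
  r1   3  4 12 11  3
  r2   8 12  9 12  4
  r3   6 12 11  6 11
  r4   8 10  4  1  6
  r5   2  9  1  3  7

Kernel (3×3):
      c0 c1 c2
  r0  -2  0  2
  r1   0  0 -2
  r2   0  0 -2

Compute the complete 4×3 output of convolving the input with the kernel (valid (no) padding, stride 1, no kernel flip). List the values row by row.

Output[0,0]: The receptive field on the input at this output position is [4 10 5 / 3 4 12 / 8 12 9]. Elementwise product with the kernel and sum: 4·-2 + 5·2 + 12·-2 + 9·-2.
Output[0,1]: The receptive field on the input at this output position is [10 5 12 / 4 12 11 / 12 9 12]. Elementwise product with the kernel and sum: 10·-2 + 12·2 + 11·-2 + 12·-2.

-40 -42 -14
-22 -22 -48
-28 -14 -44
0 -20 -26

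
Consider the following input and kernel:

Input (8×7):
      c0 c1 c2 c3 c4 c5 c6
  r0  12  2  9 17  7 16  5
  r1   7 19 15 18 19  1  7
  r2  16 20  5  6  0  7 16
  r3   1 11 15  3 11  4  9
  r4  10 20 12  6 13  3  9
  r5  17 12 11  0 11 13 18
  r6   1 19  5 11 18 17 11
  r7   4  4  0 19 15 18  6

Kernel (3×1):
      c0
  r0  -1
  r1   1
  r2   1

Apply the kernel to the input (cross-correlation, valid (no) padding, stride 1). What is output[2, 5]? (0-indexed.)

0

The receptive field on the input at this output position is [7 / 4 / 3]. Elementwise product with the kernel and sum: 7·-1 + 4·1 + 3·1.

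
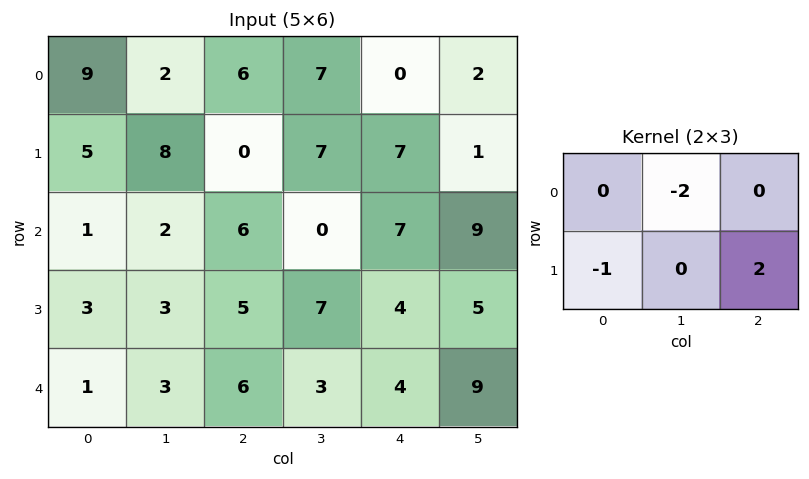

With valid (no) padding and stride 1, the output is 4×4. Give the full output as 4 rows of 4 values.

-9 -6 0 -5
-5 -2 -6 4
3 -1 3 -11
5 -7 -12 7

Output[0,0]: The receptive field on the input at this output position is [9 2 6 / 5 8 0]. Elementwise product with the kernel and sum: 2·-2 + 5·-1 + 0·2.
Output[0,1]: The receptive field on the input at this output position is [2 6 7 / 8 0 7]. Elementwise product with the kernel and sum: 6·-2 + 8·-1 + 7·2.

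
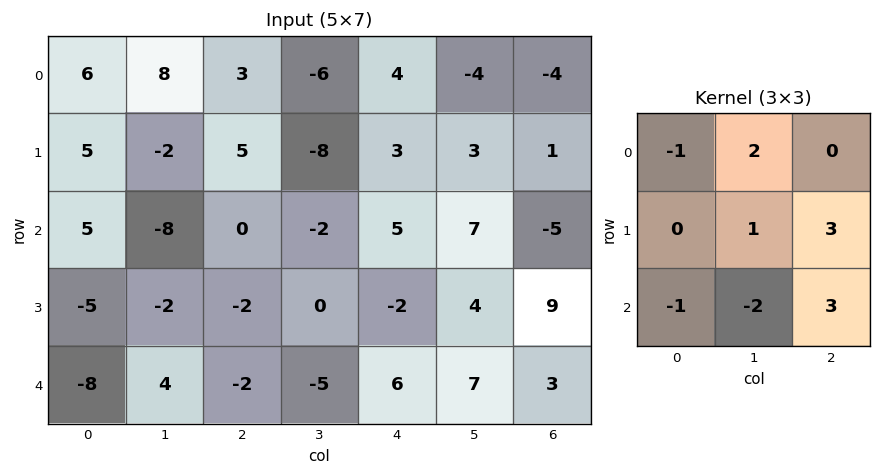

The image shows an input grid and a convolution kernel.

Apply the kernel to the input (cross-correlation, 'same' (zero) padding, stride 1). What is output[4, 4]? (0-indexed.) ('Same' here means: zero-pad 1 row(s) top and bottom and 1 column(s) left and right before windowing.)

23

The receptive field on the zero-padded input at this output position is [0 -2 4 / -5 6 7 / 0 0 0]. Elementwise product with the kernel and sum: 0·-1 + -2·2 + 6·1 + 7·3 + 0·-1 + 0·-2 + 0·3.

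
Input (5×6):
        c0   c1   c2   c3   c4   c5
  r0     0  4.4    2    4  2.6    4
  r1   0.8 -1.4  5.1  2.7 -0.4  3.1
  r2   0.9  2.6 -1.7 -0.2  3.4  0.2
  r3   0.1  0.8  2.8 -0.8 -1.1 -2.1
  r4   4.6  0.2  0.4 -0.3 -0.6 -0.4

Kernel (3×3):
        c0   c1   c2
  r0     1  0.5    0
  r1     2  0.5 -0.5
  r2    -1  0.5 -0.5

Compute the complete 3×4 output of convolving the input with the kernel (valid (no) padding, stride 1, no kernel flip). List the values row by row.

Output[0,0]: The receptive field on the input at this output position is [0 4.4 2 / 0.8 -1.4 5.1 / 0.9 2.6 -1.7]. Elementwise product with the kernel and sum: 0·1 + 4.4·0.5 + 0.8·2 + -1.4·0.5 + 5.1·-0.5 + 0.9·-1 + 2.6·0.5 + -1.7·-0.5.

1.8 0.45 15.65 10.75
2.95 6.6 -1.4 5
-3.3 5.3 3.7 0.6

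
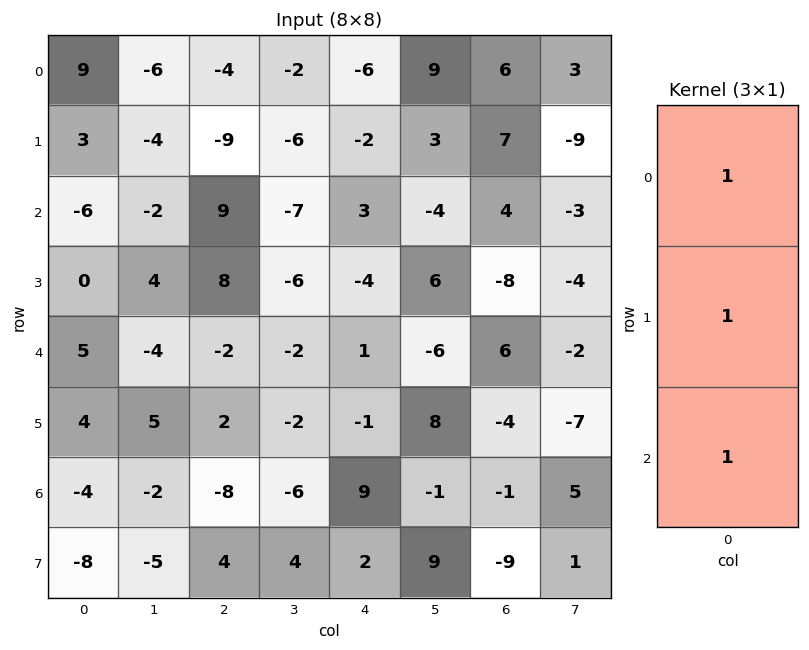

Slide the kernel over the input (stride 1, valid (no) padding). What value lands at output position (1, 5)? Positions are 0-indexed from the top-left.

The receptive field on the input at this output position is [3 / -4 / 6]. Elementwise product with the kernel and sum: 3·1 + -4·1 + 6·1.

5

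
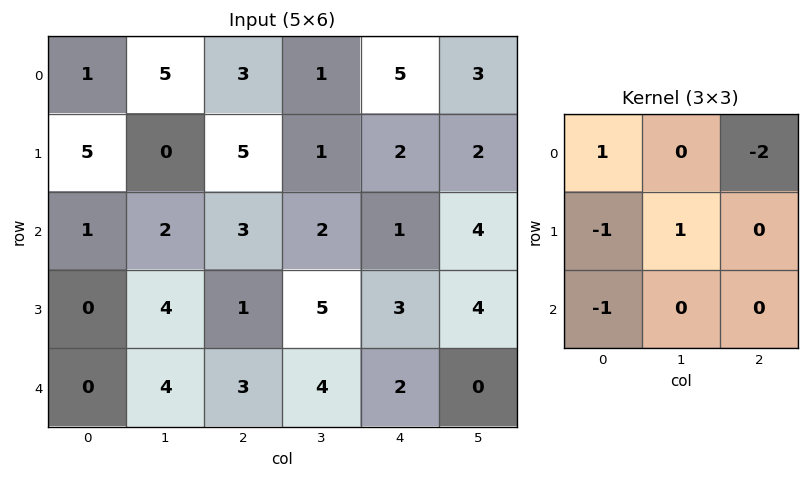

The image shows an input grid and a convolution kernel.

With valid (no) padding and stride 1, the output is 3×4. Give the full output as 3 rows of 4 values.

-11 6 -14 -6
-4 -5 -1 -9
-1 -9 2 -12

Output[0,0]: The receptive field on the input at this output position is [1 5 3 / 5 0 5 / 1 2 3]. Elementwise product with the kernel and sum: 1·1 + 3·-2 + 5·-1 + 0·1 + 1·-1.
Output[0,1]: The receptive field on the input at this output position is [5 3 1 / 0 5 1 / 2 3 2]. Elementwise product with the kernel and sum: 5·1 + 1·-2 + 0·-1 + 5·1 + 2·-1.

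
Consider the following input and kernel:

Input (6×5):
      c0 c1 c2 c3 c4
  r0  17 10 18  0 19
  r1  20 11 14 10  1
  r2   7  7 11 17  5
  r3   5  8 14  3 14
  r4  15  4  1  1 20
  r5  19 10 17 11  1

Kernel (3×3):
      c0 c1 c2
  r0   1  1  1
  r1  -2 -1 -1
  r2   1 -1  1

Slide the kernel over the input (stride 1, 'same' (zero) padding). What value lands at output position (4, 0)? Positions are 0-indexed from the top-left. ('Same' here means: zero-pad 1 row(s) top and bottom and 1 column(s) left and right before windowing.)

-15

The receptive field on the zero-padded input at this output position is [0 5 8 / 0 15 4 / 0 19 10]. Elementwise product with the kernel and sum: 0·1 + 5·1 + 8·1 + 0·-2 + 15·-1 + 4·-1 + 0·1 + 19·-1 + 10·1.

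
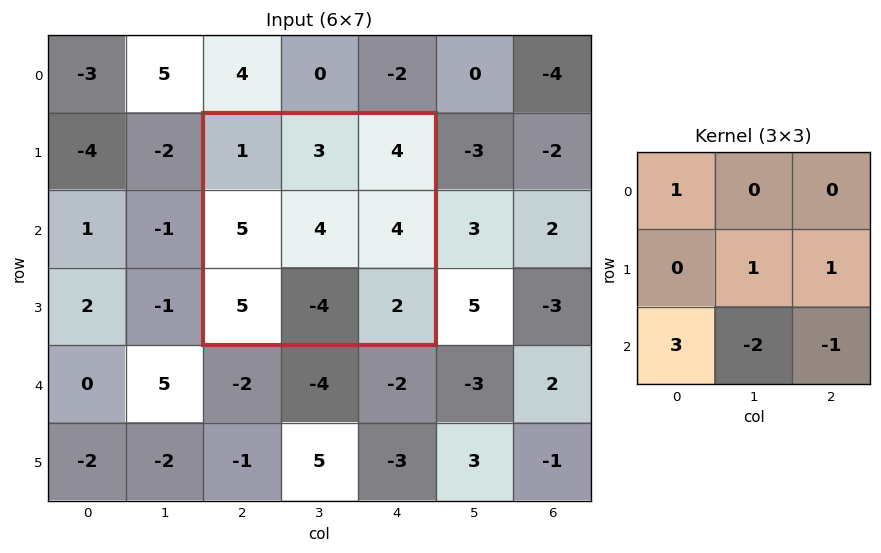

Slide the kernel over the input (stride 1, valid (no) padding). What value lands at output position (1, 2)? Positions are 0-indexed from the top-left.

30

The receptive field on the input at this output position is [1 3 4 / 5 4 4 / 5 -4 2]. Elementwise product with the kernel and sum: 1·1 + 4·1 + 4·1 + 5·3 + -4·-2 + 2·-1.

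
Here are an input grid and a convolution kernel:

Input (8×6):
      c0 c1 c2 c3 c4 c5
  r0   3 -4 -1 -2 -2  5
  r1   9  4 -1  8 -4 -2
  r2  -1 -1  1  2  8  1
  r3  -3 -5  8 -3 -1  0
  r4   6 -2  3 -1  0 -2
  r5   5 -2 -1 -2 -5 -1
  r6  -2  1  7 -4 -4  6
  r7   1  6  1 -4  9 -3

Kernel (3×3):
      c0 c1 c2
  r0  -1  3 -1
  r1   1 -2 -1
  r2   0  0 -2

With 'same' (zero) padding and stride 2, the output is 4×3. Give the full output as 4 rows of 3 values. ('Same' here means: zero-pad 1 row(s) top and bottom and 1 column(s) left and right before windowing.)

-10 -16 1
36 -14 -33
-10 29 3
8 0 -8

Output[0,0]: The receptive field on the zero-padded input at this output position is [0 0 0 / 0 3 -4 / 0 9 4]. Elementwise product with the kernel and sum: 0·-1 + 0·3 + 0·-1 + 0·1 + 3·-2 + -4·-1 + 4·-2.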